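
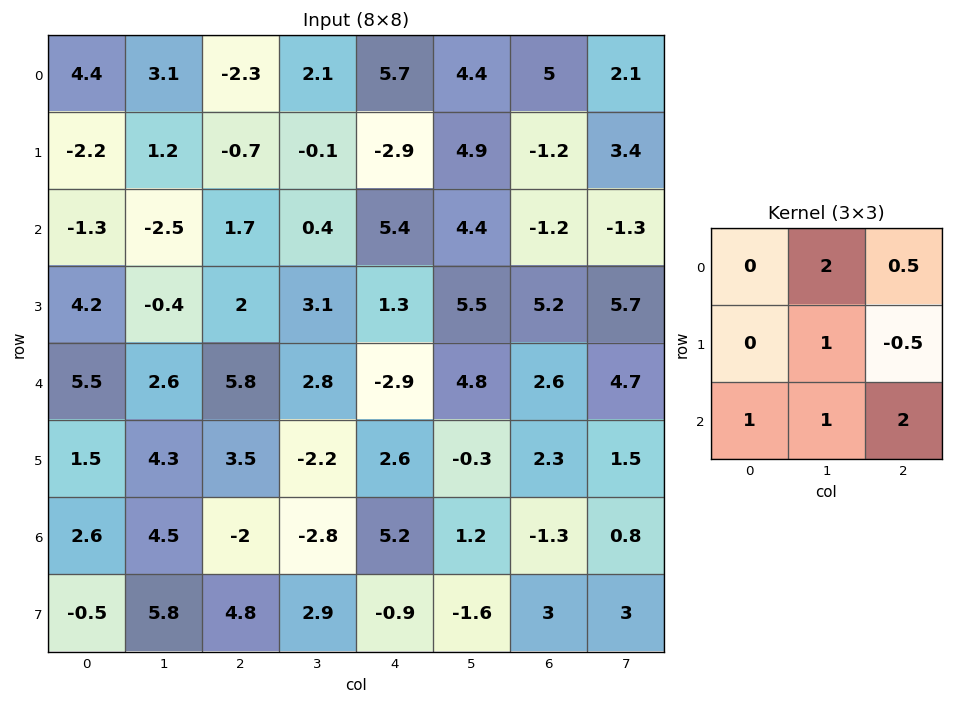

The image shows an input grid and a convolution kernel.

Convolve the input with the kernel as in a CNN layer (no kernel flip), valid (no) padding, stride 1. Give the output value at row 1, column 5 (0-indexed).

20.85

The receptive field on the input at this output position is [4.9 -1.2 3.4 / 4.4 -1.2 -1.3 / 5.5 5.2 5.7]. Elementwise product with the kernel and sum: -1.2·2 + 3.4·0.5 + -1.2·1 + -1.3·-0.5 + 5.5·1 + 5.2·1 + 5.7·2.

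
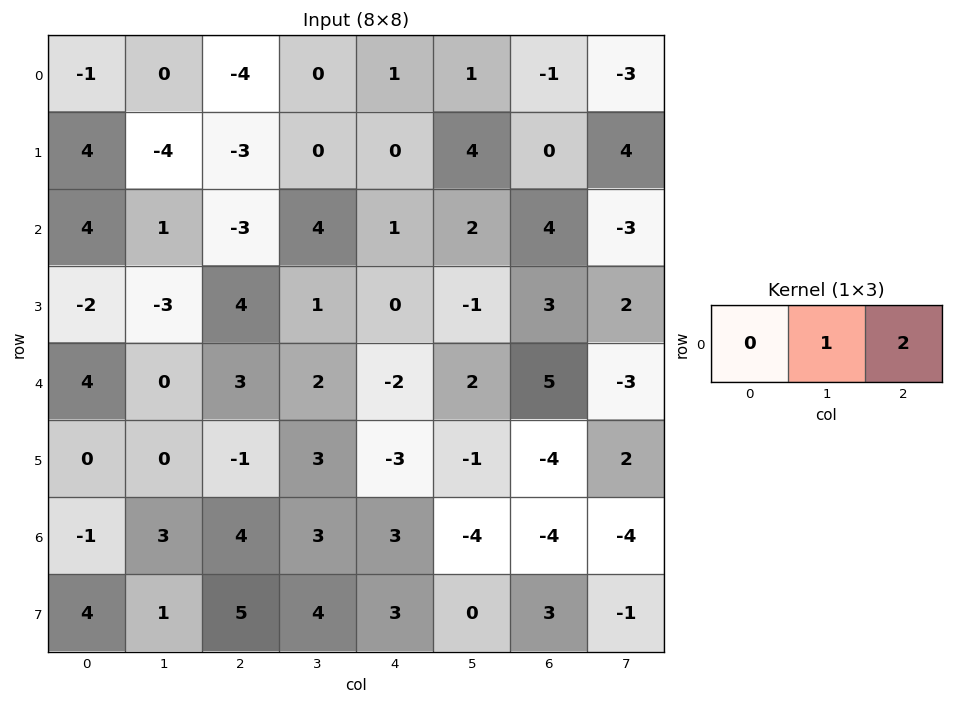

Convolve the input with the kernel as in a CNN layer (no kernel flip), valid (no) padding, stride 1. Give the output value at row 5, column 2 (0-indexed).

The receptive field on the input at this output position is [-1 3 -3]. Elementwise product with the kernel and sum: 3·1 + -3·2.

-3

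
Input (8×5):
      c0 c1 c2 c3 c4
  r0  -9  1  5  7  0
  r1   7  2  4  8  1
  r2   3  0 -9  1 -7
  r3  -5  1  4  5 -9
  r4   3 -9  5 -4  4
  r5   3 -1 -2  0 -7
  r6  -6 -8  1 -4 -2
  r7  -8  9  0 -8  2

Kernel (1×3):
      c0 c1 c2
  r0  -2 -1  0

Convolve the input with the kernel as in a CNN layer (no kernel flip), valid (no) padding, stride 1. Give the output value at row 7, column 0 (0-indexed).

The receptive field on the input at this output position is [-8 9 0]. Elementwise product with the kernel and sum: -8·-2 + 9·-1.

7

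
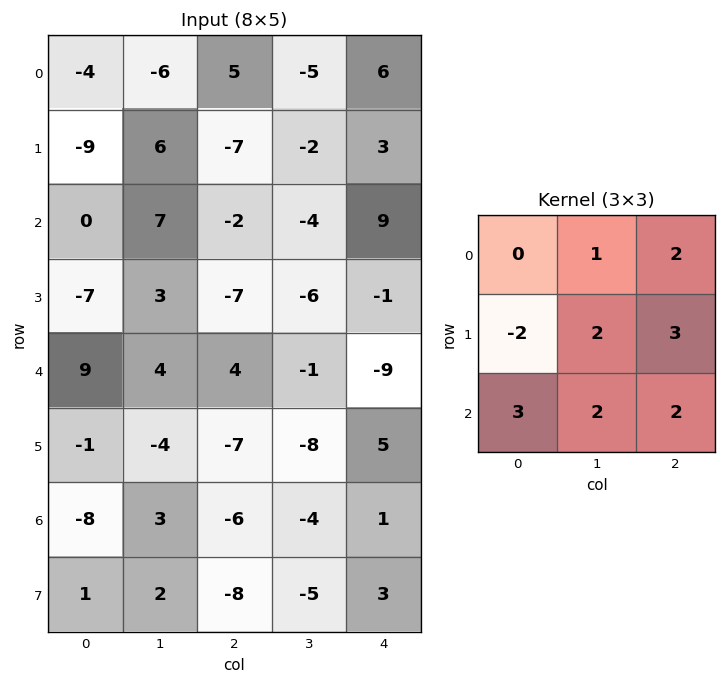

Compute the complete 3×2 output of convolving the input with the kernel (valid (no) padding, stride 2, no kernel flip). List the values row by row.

23 30
45 5
-45 -30

Output[0,0]: The receptive field on the input at this output position is [-4 -6 5 / -9 6 -7 / 0 7 -2]. Elementwise product with the kernel and sum: -6·1 + 5·2 + -9·-2 + 6·2 + -7·3 + 0·3 + 7·2 + -2·2.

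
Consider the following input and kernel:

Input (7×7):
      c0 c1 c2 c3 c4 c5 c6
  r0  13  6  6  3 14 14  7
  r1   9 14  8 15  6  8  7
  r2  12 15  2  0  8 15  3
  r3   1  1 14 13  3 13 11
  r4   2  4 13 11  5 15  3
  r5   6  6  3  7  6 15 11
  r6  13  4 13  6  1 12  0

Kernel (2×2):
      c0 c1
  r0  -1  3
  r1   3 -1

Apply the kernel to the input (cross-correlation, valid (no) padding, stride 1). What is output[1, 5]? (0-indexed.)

The receptive field on the input at this output position is [8 7 / 15 3]. Elementwise product with the kernel and sum: 8·-1 + 7·3 + 15·3 + 3·-1.

55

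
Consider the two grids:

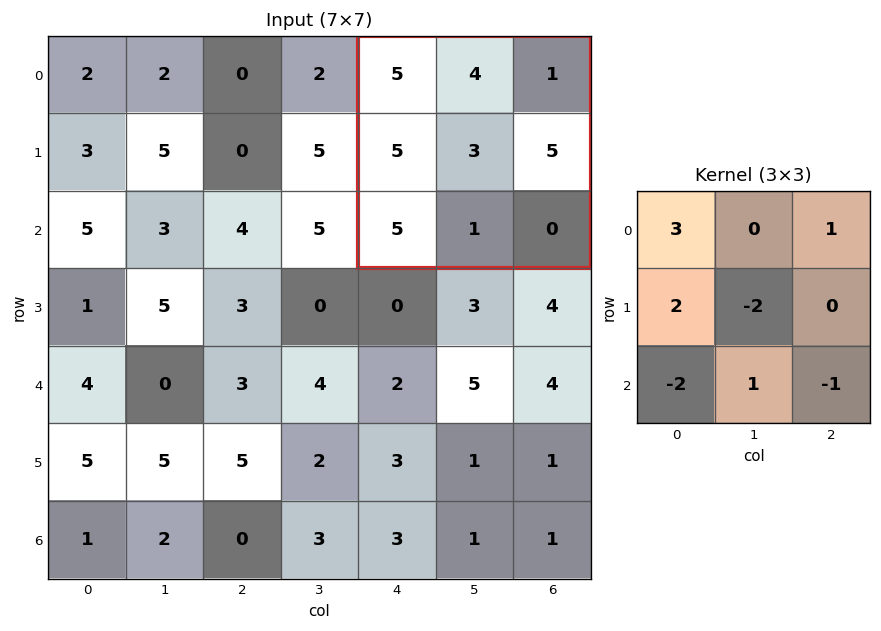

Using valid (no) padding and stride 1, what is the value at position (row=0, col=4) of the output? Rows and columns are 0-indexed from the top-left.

11

The receptive field on the input at this output position is [5 4 1 / 5 3 5 / 5 1 0]. Elementwise product with the kernel and sum: 5·3 + 1·1 + 5·2 + 3·-2 + 5·-2 + 1·1 + 0·-1.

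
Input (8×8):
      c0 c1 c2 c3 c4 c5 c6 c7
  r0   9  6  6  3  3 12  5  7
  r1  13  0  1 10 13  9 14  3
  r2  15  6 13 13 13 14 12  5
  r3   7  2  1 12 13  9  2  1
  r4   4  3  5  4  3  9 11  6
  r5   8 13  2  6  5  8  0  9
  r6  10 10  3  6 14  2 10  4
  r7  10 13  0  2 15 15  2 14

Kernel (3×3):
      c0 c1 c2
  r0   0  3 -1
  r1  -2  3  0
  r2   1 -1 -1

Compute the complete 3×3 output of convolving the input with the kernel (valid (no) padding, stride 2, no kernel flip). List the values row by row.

-18 21 19
-7 58 14
24 6 32

Output[0,0]: The receptive field on the input at this output position is [9 6 6 / 13 0 1 / 15 6 13]. Elementwise product with the kernel and sum: 6·3 + 6·-1 + 13·-2 + 0·3 + 15·1 + 6·-1 + 13·-1.
Output[0,1]: The receptive field on the input at this output position is [6 3 3 / 1 10 13 / 13 13 13]. Elementwise product with the kernel and sum: 3·3 + 3·-1 + 1·-2 + 10·3 + 13·1 + 13·-1 + 13·-1.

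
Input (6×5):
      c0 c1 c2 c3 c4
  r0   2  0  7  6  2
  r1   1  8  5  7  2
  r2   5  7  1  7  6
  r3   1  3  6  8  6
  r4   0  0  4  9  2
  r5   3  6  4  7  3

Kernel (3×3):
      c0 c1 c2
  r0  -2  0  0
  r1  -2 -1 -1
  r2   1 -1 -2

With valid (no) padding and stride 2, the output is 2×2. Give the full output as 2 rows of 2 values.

-23 -51
-29 -37

Output[0,0]: The receptive field on the input at this output position is [2 0 7 / 1 8 5 / 5 7 1]. Elementwise product with the kernel and sum: 2·-2 + 1·-2 + 8·-1 + 5·-1 + 5·1 + 7·-1 + 1·-2.
Output[0,1]: The receptive field on the input at this output position is [7 6 2 / 5 7 2 / 1 7 6]. Elementwise product with the kernel and sum: 7·-2 + 5·-2 + 7·-1 + 2·-1 + 1·1 + 7·-1 + 6·-2.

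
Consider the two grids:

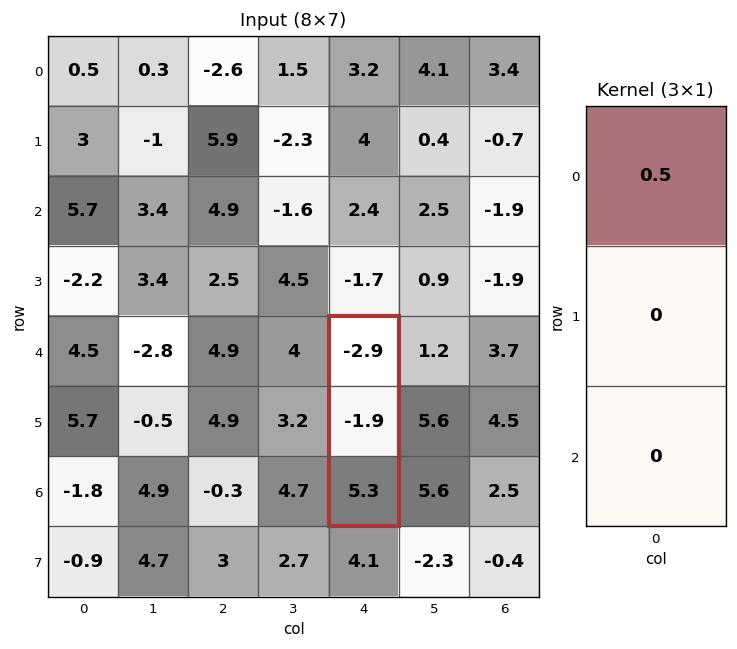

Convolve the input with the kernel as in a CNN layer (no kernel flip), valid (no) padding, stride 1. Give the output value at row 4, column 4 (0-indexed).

-1.45

The receptive field on the input at this output position is [-2.9 / -1.9 / 5.3]. Elementwise product with the kernel and sum: -2.9·0.5.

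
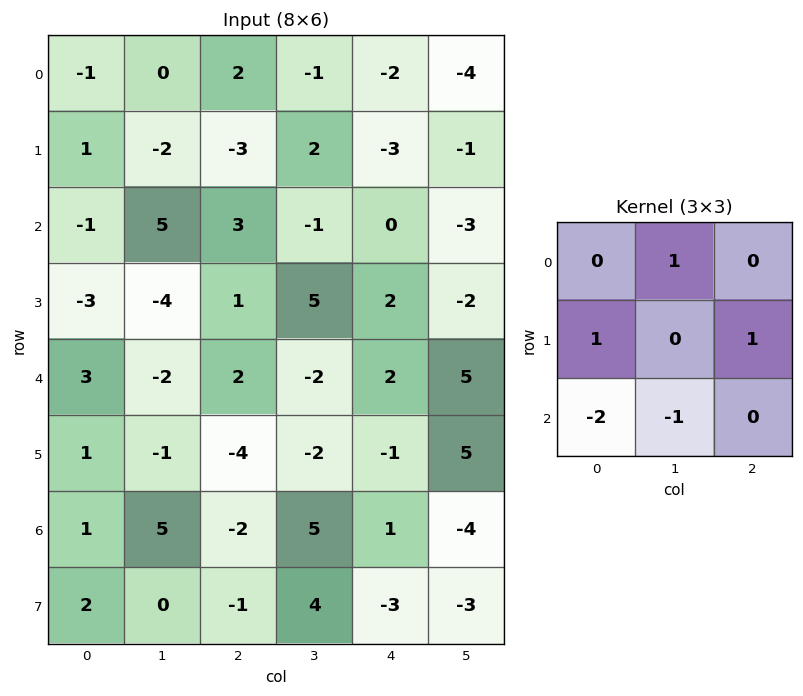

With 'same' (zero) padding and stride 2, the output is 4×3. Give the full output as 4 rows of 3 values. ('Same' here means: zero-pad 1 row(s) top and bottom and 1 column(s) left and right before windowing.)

-1 6 -6
9 8 -19
-6 3 10
4 7 -5

Output[0,0]: The receptive field on the zero-padded input at this output position is [0 0 0 / 0 -1 0 / 0 1 -2]. Elementwise product with the kernel and sum: 0·1 + 0·1 + 0·1 + 0·-2 + 1·-1.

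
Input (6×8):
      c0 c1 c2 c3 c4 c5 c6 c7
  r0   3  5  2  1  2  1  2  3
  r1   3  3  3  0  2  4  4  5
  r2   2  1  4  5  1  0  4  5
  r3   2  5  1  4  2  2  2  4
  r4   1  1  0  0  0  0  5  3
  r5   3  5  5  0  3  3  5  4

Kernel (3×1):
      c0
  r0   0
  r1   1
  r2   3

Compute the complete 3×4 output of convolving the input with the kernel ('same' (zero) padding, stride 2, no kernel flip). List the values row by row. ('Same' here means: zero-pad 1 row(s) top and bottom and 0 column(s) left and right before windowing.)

Output[0,0]: The receptive field on the zero-padded input at this output position is [0 / 3 / 3]. Elementwise product with the kernel and sum: 3·1 + 3·3.
Output[0,1]: The receptive field on the zero-padded input at this output position is [0 / 2 / 3]. Elementwise product with the kernel and sum: 2·1 + 3·3.

12 11 8 14
8 7 7 10
10 15 9 20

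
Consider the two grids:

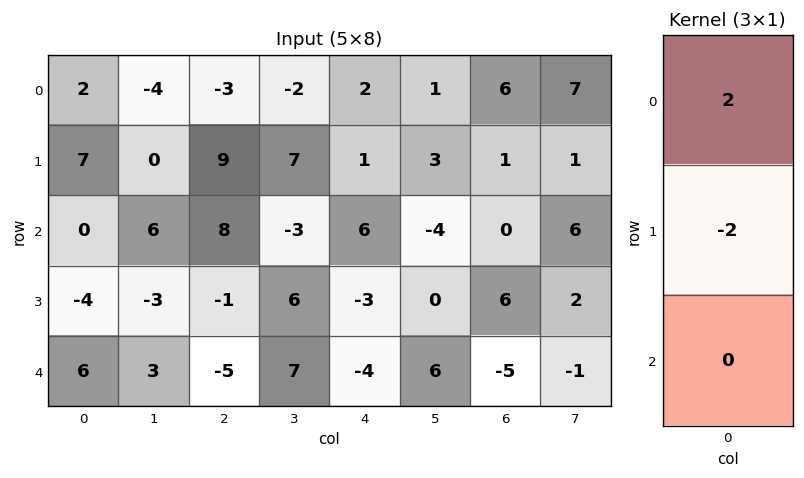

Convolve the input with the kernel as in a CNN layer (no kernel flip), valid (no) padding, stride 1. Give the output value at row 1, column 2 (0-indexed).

The receptive field on the input at this output position is [9 / 8 / -1]. Elementwise product with the kernel and sum: 9·2 + 8·-2.

2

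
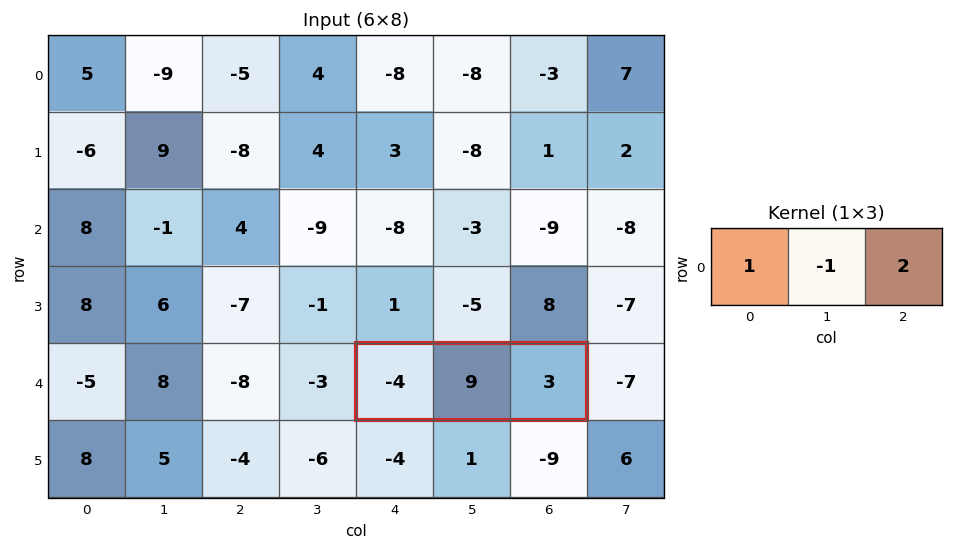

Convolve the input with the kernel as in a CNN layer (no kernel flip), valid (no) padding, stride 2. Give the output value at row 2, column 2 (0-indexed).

-7

The receptive field on the input at this output position is [-4 9 3]. Elementwise product with the kernel and sum: -4·1 + 9·-1 + 3·2.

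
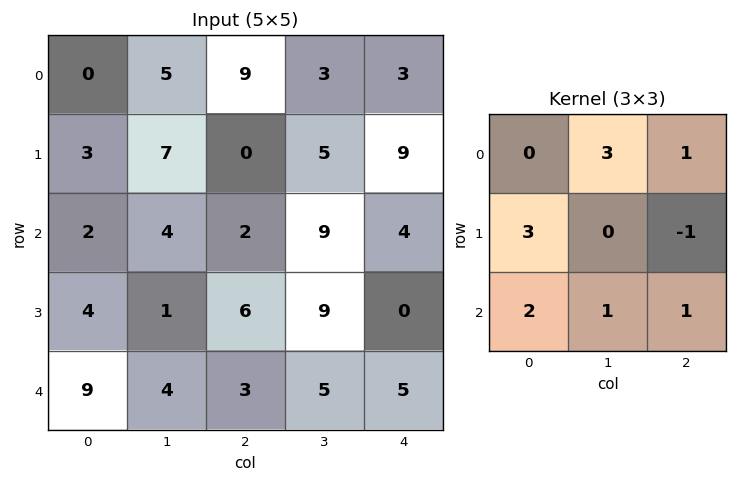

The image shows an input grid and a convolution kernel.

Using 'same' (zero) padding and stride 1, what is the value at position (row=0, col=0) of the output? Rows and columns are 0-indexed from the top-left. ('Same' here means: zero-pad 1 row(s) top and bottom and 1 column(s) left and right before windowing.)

The receptive field on the zero-padded input at this output position is [0 0 0 / 0 0 5 / 0 3 7]. Elementwise product with the kernel and sum: 0·3 + 0·1 + 0·3 + 5·-1 + 0·2 + 3·1 + 7·1.

5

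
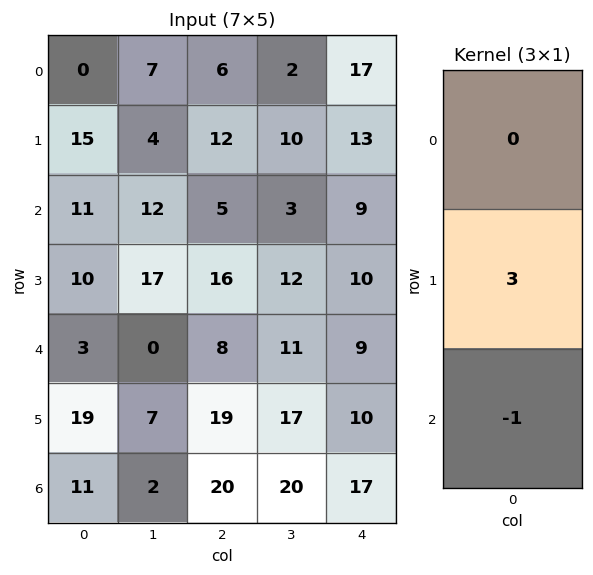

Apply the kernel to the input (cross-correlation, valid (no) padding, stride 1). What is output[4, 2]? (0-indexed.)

The receptive field on the input at this output position is [8 / 19 / 20]. Elementwise product with the kernel and sum: 19·3 + 20·-1.

37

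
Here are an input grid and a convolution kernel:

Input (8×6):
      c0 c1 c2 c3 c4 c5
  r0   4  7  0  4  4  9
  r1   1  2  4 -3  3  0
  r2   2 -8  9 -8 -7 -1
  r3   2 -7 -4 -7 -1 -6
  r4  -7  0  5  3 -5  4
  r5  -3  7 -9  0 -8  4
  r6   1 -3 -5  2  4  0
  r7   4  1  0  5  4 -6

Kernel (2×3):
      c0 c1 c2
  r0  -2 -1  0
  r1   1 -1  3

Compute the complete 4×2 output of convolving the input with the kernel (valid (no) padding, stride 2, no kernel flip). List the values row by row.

-4 12
1 -10
-23 -46
4 15

Output[0,0]: The receptive field on the input at this output position is [4 7 0 / 1 2 4]. Elementwise product with the kernel and sum: 4·-2 + 7·-1 + 1·1 + 2·-1 + 4·3.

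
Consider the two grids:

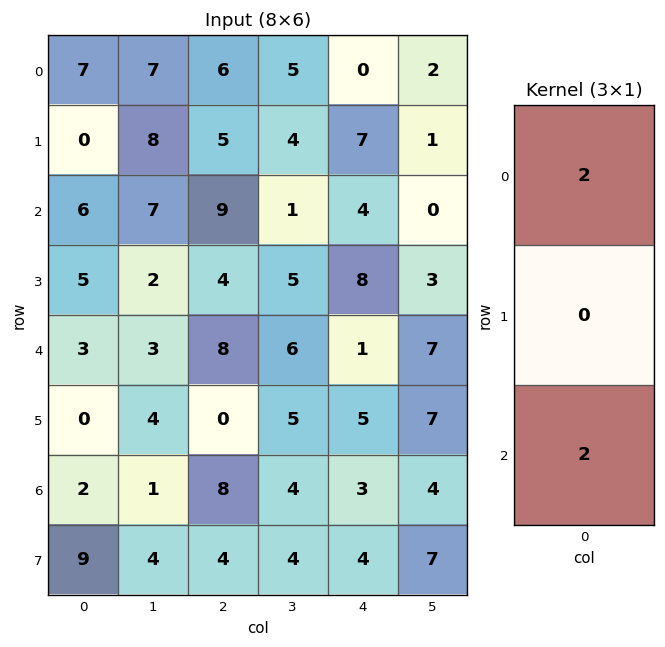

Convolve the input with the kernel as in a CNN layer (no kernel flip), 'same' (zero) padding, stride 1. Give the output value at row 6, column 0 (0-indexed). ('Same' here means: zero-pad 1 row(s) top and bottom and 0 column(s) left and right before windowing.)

18

The receptive field on the zero-padded input at this output position is [0 / 2 / 9]. Elementwise product with the kernel and sum: 0·2 + 9·2.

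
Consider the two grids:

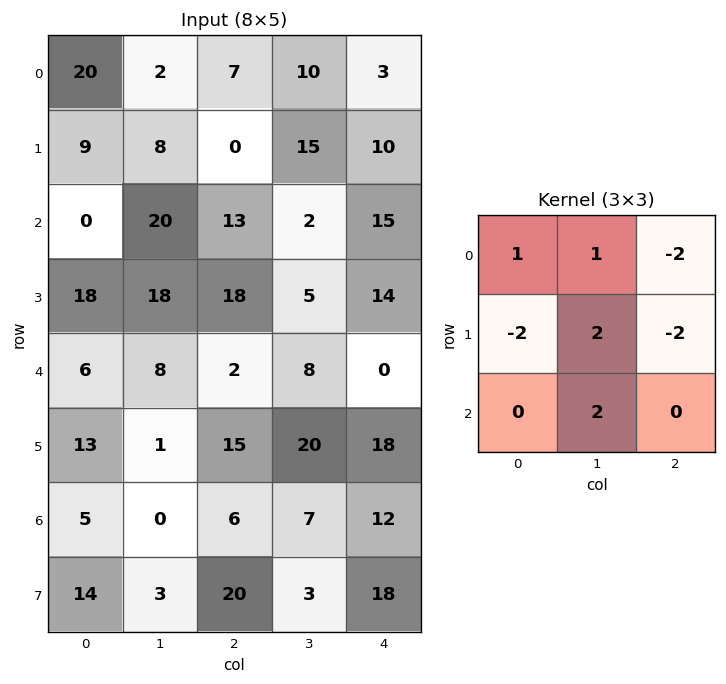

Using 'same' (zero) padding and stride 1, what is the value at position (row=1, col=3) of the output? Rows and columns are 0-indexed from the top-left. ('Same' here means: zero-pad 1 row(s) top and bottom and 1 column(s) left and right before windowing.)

25

The receptive field on the zero-padded input at this output position is [7 10 3 / 0 15 10 / 13 2 15]. Elementwise product with the kernel and sum: 7·1 + 10·1 + 3·-2 + 0·-2 + 15·2 + 10·-2 + 2·2.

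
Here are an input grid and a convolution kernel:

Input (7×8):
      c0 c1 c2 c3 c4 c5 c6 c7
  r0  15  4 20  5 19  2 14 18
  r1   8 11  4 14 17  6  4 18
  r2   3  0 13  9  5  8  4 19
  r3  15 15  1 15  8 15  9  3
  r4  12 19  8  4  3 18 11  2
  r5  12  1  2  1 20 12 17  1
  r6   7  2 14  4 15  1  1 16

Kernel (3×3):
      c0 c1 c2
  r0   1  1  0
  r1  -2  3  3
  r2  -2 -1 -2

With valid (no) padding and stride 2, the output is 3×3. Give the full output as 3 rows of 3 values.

Output[0,0]: The receptive field on the input at this output position is [15 4 20 / 8 11 4 / 3 0 13]. Elementwise product with the kernel and sum: 15·1 + 4·1 + 8·-2 + 11·3 + 4·3 + 3·-2 + 0·-1 + 13·-2.

16 65 -9
-38 63 23
-28 9 35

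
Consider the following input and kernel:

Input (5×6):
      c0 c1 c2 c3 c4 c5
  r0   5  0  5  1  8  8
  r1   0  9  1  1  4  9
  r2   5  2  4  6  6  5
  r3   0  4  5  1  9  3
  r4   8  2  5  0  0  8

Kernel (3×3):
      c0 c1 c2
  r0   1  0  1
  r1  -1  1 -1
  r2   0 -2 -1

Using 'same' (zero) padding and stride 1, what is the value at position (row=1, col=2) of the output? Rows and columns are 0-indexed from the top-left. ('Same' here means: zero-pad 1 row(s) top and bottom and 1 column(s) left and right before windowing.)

-22

The receptive field on the zero-padded input at this output position is [0 5 1 / 9 1 1 / 2 4 6]. Elementwise product with the kernel and sum: 0·1 + 1·1 + 9·-1 + 1·1 + 1·-1 + 4·-2 + 6·-1.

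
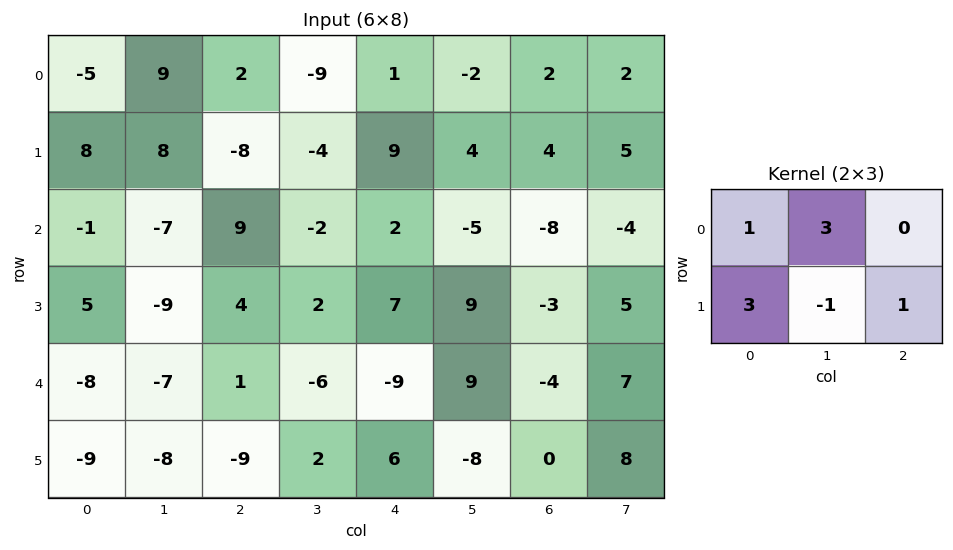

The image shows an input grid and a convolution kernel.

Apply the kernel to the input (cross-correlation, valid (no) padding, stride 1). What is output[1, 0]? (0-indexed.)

45

The receptive field on the input at this output position is [8 8 -8 / -1 -7 9]. Elementwise product with the kernel and sum: 8·1 + 8·3 + -1·3 + -7·-1 + 9·1.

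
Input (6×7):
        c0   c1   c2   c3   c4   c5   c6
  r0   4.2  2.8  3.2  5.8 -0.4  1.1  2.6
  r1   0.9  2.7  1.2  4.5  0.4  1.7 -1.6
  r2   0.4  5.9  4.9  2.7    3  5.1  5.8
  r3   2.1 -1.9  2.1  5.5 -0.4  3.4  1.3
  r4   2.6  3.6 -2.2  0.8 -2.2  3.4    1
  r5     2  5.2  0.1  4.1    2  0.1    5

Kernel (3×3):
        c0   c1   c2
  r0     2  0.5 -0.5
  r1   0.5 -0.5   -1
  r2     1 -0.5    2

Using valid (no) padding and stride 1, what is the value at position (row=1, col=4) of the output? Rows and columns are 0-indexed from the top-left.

The receptive field on the input at this output position is [0.4 1.7 -1.6 / 3 5.1 5.8 / -0.4 3.4 1.3]. Elementwise product with the kernel and sum: 0.4·2 + 1.7·0.5 + -1.6·-0.5 + 3·0.5 + 5.1·-0.5 + 5.8·-1 + -0.4·1 + 3.4·-0.5 + 1.3·2.

-3.9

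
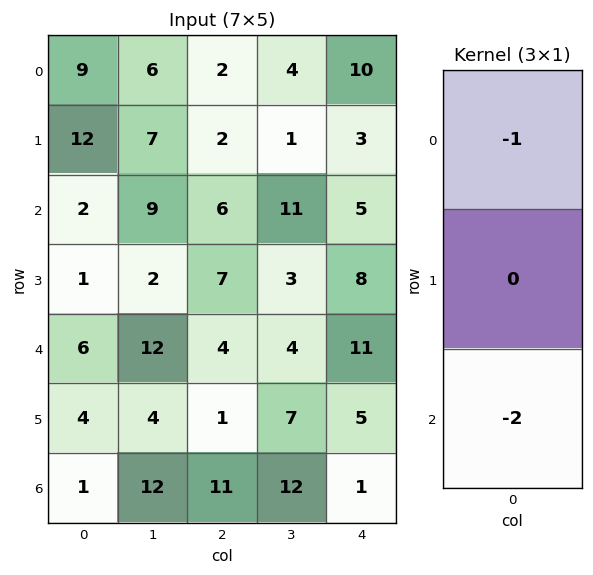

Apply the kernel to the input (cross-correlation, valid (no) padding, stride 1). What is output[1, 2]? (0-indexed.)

The receptive field on the input at this output position is [2 / 6 / 7]. Elementwise product with the kernel and sum: 2·-1 + 7·-2.

-16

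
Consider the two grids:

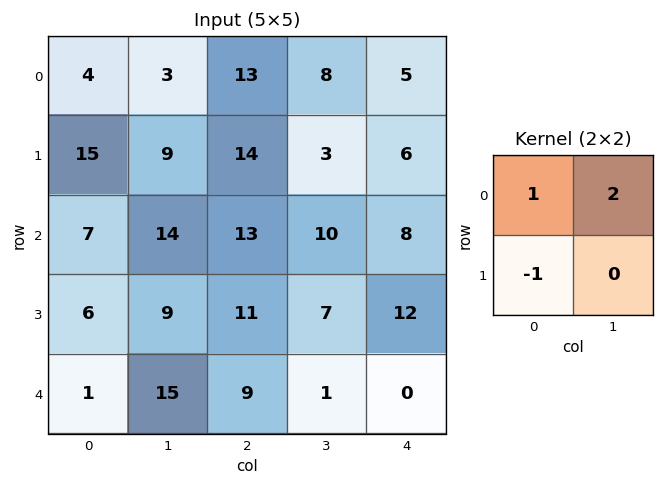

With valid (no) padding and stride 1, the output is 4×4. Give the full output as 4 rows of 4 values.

-5 20 15 15
26 23 7 5
29 31 22 19
23 16 16 30

Output[0,0]: The receptive field on the input at this output position is [4 3 / 15 9]. Elementwise product with the kernel and sum: 4·1 + 3·2 + 15·-1.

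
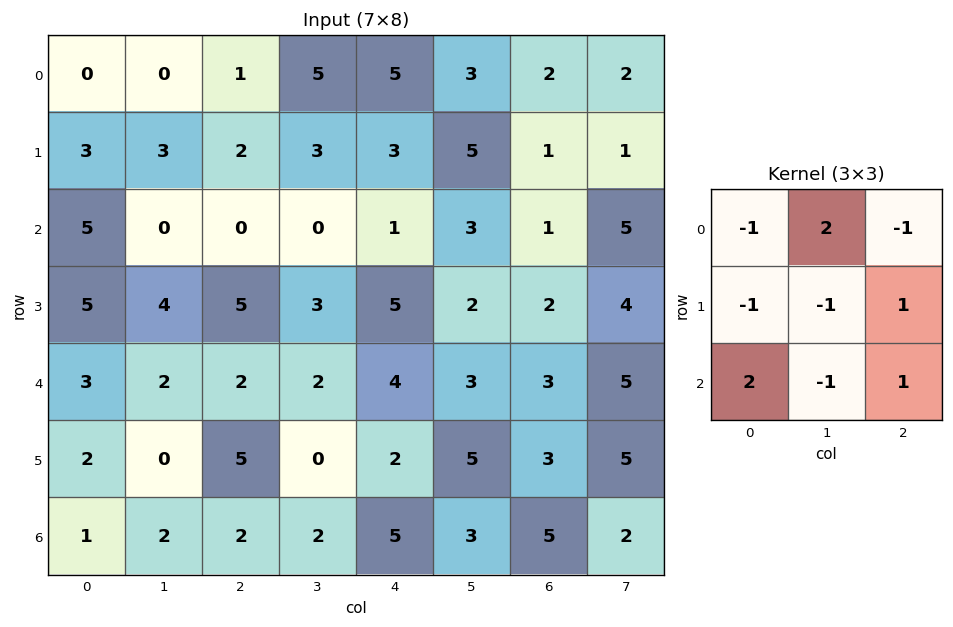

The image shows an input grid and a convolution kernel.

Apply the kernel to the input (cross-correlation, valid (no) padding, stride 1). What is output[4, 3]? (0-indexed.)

8

The receptive field on the input at this output position is [2 4 3 / 0 2 5 / 2 5 3]. Elementwise product with the kernel and sum: 2·-1 + 4·2 + 3·-1 + 0·-1 + 2·-1 + 5·1 + 2·2 + 5·-1 + 3·1.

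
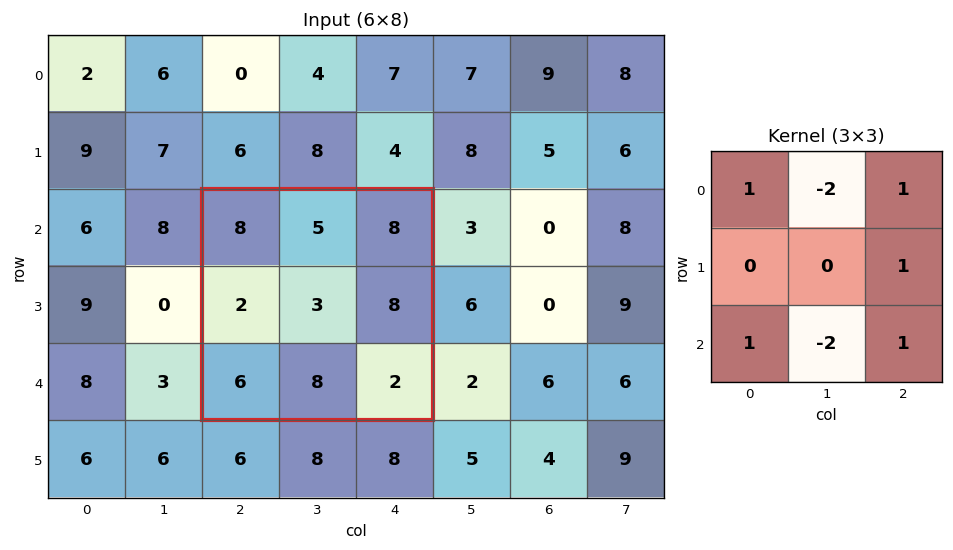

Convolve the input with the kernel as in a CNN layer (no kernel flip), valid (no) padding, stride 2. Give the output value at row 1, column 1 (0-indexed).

The receptive field on the input at this output position is [8 5 8 / 2 3 8 / 6 8 2]. Elementwise product with the kernel and sum: 8·1 + 5·-2 + 8·1 + 8·1 + 6·1 + 8·-2 + 2·1.

6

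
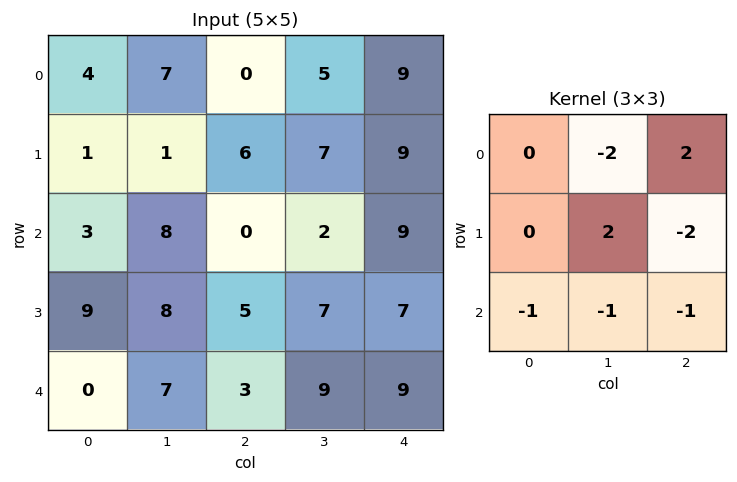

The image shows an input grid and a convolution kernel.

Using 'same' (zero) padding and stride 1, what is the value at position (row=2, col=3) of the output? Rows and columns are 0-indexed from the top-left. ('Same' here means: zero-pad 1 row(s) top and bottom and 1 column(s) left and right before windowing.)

-29

The receptive field on the zero-padded input at this output position is [6 7 9 / 0 2 9 / 5 7 7]. Elementwise product with the kernel and sum: 7·-2 + 9·2 + 2·2 + 9·-2 + 5·-1 + 7·-1 + 7·-1.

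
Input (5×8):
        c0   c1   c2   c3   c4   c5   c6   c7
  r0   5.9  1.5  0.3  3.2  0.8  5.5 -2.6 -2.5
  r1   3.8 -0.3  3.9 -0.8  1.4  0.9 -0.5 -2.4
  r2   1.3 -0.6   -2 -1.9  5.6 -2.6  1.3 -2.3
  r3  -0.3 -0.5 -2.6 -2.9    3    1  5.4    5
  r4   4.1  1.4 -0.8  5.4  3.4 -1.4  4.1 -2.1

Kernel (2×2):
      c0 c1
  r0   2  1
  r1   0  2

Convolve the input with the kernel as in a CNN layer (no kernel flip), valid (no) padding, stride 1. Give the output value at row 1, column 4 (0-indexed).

-1.5

The receptive field on the input at this output position is [1.4 0.9 / 5.6 -2.6]. Elementwise product with the kernel and sum: 1.4·2 + 0.9·1 + -2.6·2.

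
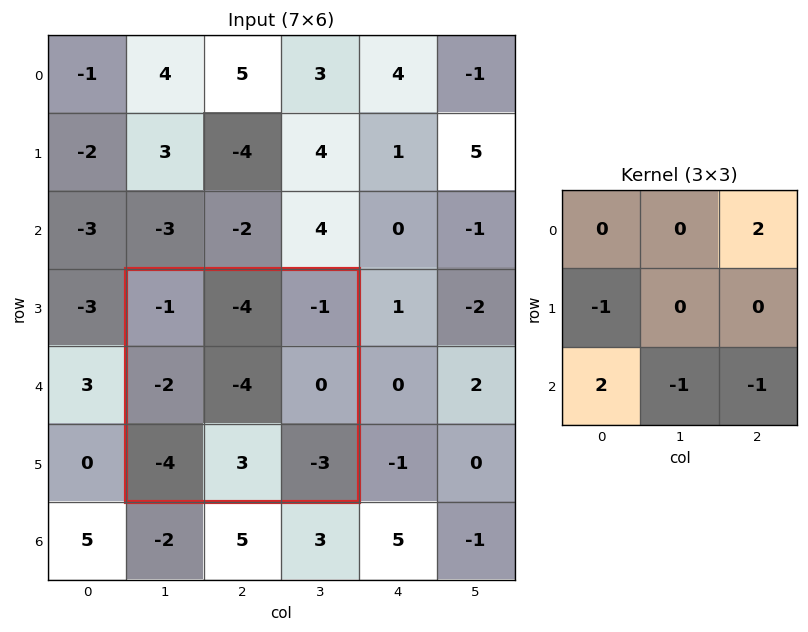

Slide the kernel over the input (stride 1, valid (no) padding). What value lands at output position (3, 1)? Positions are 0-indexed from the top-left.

The receptive field on the input at this output position is [-1 -4 -1 / -2 -4 0 / -4 3 -3]. Elementwise product with the kernel and sum: -1·2 + -2·-1 + -4·2 + 3·-1 + -3·-1.

-8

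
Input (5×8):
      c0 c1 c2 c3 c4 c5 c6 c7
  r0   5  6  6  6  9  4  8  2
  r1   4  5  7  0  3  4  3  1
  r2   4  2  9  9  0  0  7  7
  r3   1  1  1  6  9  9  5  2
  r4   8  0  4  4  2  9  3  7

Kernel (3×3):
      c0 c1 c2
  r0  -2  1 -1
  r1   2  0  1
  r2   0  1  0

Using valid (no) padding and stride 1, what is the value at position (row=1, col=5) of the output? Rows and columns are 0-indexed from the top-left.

The receptive field on the input at this output position is [4 3 1 / 0 7 7 / 9 5 2]. Elementwise product with the kernel and sum: 4·-2 + 3·1 + 1·-1 + 0·2 + 7·1 + 5·1.

6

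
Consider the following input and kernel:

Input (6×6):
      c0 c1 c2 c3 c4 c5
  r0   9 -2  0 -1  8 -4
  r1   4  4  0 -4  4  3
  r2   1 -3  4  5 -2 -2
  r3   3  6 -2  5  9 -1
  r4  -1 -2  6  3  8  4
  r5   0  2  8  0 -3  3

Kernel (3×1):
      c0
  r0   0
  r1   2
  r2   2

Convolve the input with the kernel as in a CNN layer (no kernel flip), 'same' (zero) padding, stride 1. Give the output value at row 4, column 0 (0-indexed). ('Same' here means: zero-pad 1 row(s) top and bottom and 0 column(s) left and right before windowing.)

The receptive field on the zero-padded input at this output position is [3 / -1 / 0]. Elementwise product with the kernel and sum: -1·2 + 0·2.

-2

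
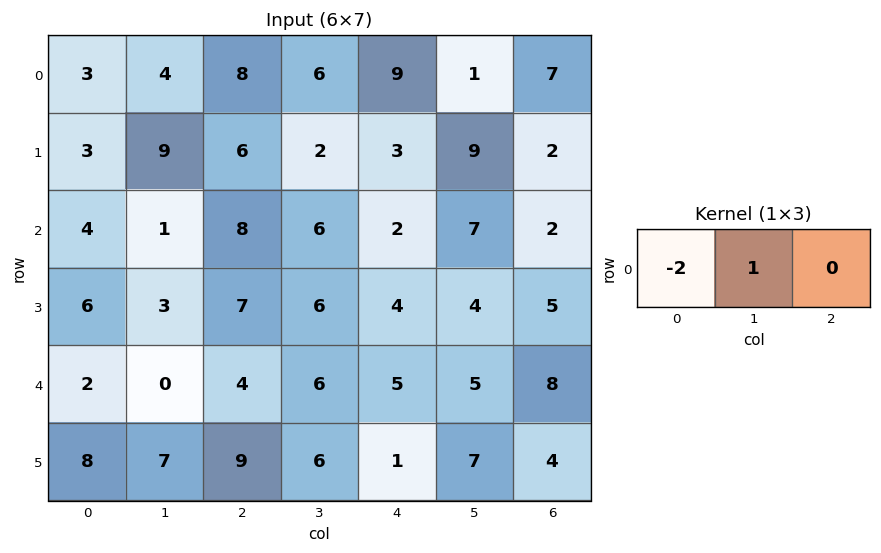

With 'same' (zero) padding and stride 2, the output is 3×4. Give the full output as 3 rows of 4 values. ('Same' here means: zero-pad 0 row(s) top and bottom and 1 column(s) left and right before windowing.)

3 0 -3 5
4 6 -10 -12
2 4 -7 -2

Output[0,0]: The receptive field on the zero-padded input at this output position is [0 3 4]. Elementwise product with the kernel and sum: 0·-2 + 3·1.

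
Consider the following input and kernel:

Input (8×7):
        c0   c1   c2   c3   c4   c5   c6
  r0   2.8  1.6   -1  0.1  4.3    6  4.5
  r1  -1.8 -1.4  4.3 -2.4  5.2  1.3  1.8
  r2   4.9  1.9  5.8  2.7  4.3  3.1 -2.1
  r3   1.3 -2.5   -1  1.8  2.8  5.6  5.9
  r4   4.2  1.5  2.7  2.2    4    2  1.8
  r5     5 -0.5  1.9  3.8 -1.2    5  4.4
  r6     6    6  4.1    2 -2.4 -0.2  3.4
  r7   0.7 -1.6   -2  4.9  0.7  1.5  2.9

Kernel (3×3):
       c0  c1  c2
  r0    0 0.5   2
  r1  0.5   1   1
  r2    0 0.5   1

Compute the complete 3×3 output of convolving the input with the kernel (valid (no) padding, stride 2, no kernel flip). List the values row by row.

Output[0,0]: The receptive field on the input at this output position is [2.8 1.6 -1 / -1.8 -1.4 4.3 / 4.9 1.9 5.8]. Elementwise product with the kernel and sum: 1.6·0.5 + -1·2 + -1.8·0.5 + -1.4·1 + 4.3·1 + 1.9·0.5 + 5.8·1.
Output[0,1]: The receptive field on the input at this output position is [-1 0.1 4.3 / 4.3 -2.4 5.2 / 5.8 2.7 4.3]. Elementwise product with the kernel and sum: 0.1·0.5 + 4.3·2 + 4.3·0.5 + -2.4·1 + 5.2·1 + 2.7·0.5 + 4.3·1.

7.55 19.25 17.15
13.15 19.15 13.05
17.15 11.25 16.7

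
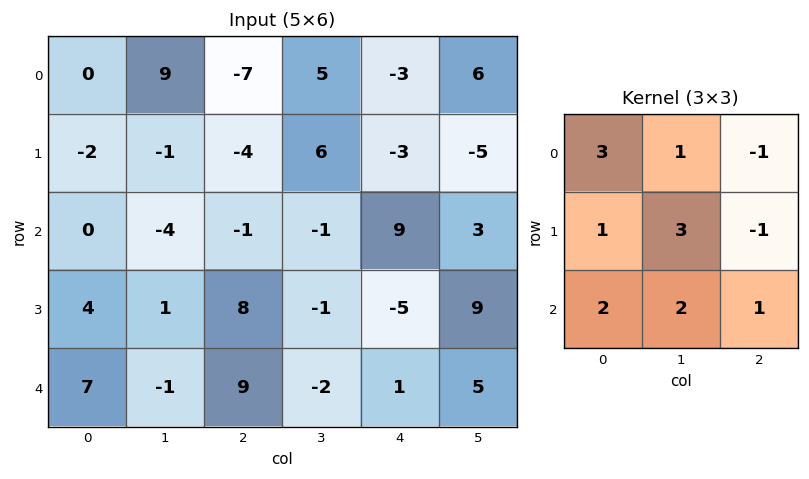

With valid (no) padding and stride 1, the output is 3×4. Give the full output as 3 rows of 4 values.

Output[0,0]: The receptive field on the input at this output position is [0 9 -7 / -2 -1 -4 / 0 -4 -1]. Elementwise product with the kernel and sum: 0·3 + 9·1 + -7·-1 + -2·1 + -1·3 + -4·-1 + 0·2 + -4·2 + -1·1.
Output[0,1]: The receptive field on the input at this output position is [9 -7 5 / -1 -4 6 / -4 -1 -1]. Elementwise product with the kernel and sum: 9·3 + -7·1 + 5·-1 + -1·1 + -4·3 + 6·-1 + -4·2 + -1·2 + -1·1.

6 -15 9 27
4 -2 -7 40
17 28 12 -19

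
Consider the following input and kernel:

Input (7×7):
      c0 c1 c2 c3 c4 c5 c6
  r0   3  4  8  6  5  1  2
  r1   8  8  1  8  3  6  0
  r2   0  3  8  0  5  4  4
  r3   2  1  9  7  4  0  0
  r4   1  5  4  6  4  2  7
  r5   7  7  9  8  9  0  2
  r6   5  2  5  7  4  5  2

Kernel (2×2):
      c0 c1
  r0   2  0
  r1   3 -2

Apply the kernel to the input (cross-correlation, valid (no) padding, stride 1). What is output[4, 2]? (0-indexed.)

19

The receptive field on the input at this output position is [4 6 / 9 8]. Elementwise product with the kernel and sum: 4·2 + 9·3 + 8·-2.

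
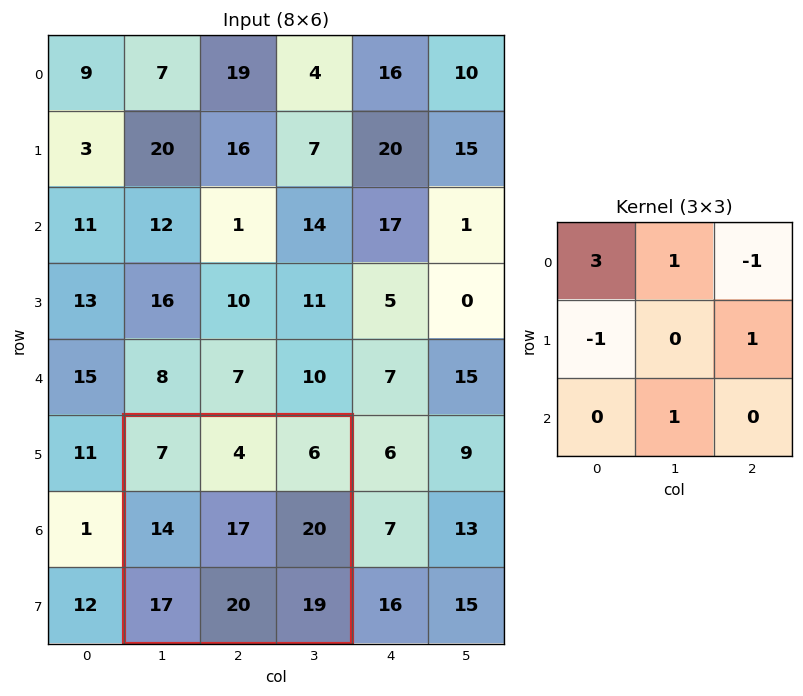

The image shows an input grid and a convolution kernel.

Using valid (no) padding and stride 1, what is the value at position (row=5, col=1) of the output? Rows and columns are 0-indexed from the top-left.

45

The receptive field on the input at this output position is [7 4 6 / 14 17 20 / 17 20 19]. Elementwise product with the kernel and sum: 7·3 + 4·1 + 6·-1 + 14·-1 + 20·1 + 20·1.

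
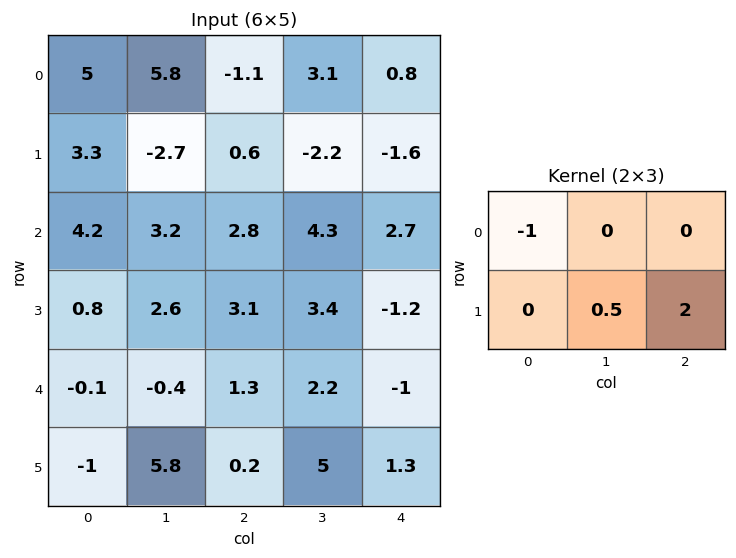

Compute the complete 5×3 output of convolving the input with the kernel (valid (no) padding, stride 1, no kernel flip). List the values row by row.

Output[0,0]: The receptive field on the input at this output position is [5 5.8 -1.1 / 3.3 -2.7 0.6]. Elementwise product with the kernel and sum: 5·-1 + -2.7·0.5 + 0.6·2.

-5.15 -9.9 -3.2
3.9 12.7 6.95
3.3 5.15 -3.5
1.6 2.45 -4
3.4 10.5 3.8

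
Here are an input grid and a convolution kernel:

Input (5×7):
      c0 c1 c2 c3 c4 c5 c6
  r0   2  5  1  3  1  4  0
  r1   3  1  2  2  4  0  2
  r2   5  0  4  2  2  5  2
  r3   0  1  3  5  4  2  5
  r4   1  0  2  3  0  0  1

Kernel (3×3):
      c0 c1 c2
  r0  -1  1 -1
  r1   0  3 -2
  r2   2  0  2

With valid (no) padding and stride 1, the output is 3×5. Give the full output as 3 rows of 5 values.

Output[0,0]: The receptive field on the input at this output position is [2 5 1 / 3 1 2 / 5 0 4]. Elementwise product with the kernel and sum: 2·-1 + 5·1 + 1·-1 + 1·3 + 2·-2 + 5·2 + 4·2.
Output[0,1]: The receptive field on the input at this output position is [5 1 3 / 1 2 2 / 0 4 2]. Elementwise product with the kernel and sum: 5·-1 + 1·1 + 3·-1 + 2·3 + 2·-2 + 0·2 + 2·2.

19 -1 11 20 7
-6 19 12 12 23
-6 7 7 9 -1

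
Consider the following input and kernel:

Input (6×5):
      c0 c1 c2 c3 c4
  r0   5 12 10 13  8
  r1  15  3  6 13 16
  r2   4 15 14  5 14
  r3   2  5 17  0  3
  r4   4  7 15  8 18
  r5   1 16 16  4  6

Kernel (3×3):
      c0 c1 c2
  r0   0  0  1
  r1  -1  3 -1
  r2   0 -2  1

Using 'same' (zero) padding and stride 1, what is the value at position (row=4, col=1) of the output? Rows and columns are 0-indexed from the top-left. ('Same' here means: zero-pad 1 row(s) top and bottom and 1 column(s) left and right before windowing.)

3

The receptive field on the zero-padded input at this output position is [2 5 17 / 4 7 15 / 1 16 16]. Elementwise product with the kernel and sum: 17·1 + 4·-1 + 7·3 + 15·-1 + 16·-2 + 16·1.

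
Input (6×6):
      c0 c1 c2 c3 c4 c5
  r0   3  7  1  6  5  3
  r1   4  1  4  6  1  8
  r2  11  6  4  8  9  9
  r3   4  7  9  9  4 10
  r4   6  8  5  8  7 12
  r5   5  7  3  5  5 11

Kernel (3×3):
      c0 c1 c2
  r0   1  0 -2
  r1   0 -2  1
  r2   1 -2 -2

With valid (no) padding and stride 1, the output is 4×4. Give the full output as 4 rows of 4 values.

-6 -25 -50 -22
-40 -40 -22 -38
-22 -37 -53 -38
-40 -22 -25 -40

Output[0,0]: The receptive field on the input at this output position is [3 7 1 / 4 1 4 / 11 6 4]. Elementwise product with the kernel and sum: 3·1 + 1·-2 + 1·-2 + 4·1 + 11·1 + 6·-2 + 4·-2.
Output[0,1]: The receptive field on the input at this output position is [7 1 6 / 1 4 6 / 6 4 8]. Elementwise product with the kernel and sum: 7·1 + 6·-2 + 4·-2 + 6·1 + 6·1 + 4·-2 + 8·-2.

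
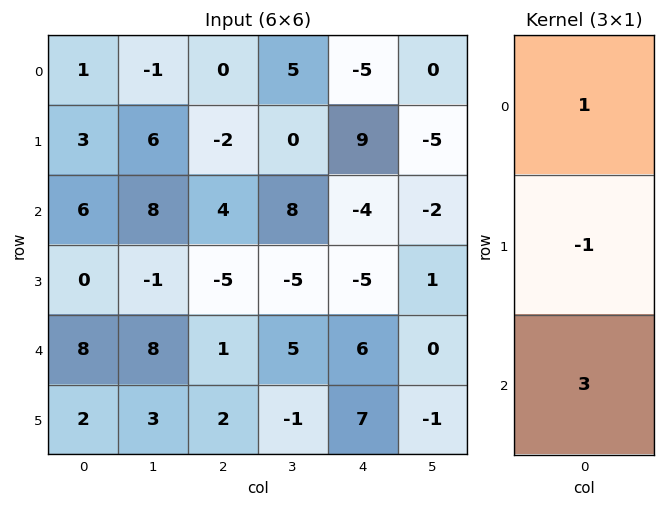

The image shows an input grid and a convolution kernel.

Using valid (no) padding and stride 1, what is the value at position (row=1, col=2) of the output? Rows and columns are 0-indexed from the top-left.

-21

The receptive field on the input at this output position is [-2 / 4 / -5]. Elementwise product with the kernel and sum: -2·1 + 4·-1 + -5·3.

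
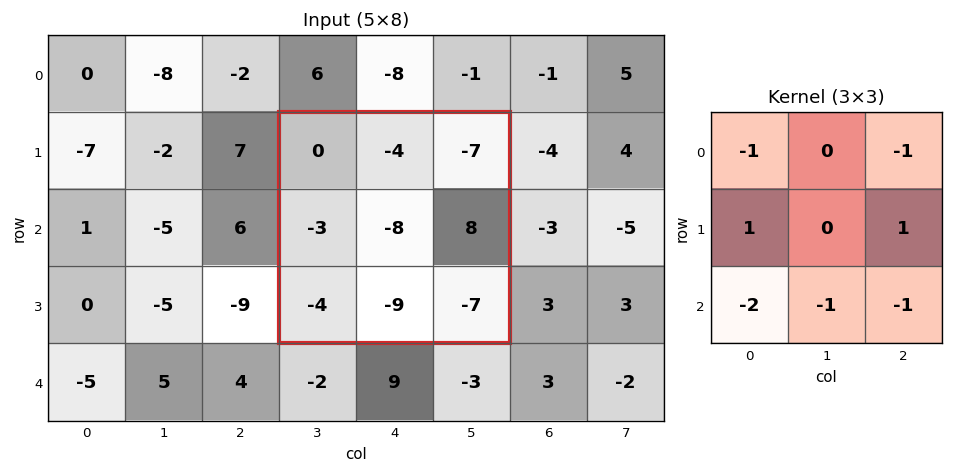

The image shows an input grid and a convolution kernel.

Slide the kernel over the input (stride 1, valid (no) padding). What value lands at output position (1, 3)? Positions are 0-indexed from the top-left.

36

The receptive field on the input at this output position is [0 -4 -7 / -3 -8 8 / -4 -9 -7]. Elementwise product with the kernel and sum: 0·-1 + -7·-1 + -3·1 + 8·1 + -4·-2 + -9·-1 + -7·-1.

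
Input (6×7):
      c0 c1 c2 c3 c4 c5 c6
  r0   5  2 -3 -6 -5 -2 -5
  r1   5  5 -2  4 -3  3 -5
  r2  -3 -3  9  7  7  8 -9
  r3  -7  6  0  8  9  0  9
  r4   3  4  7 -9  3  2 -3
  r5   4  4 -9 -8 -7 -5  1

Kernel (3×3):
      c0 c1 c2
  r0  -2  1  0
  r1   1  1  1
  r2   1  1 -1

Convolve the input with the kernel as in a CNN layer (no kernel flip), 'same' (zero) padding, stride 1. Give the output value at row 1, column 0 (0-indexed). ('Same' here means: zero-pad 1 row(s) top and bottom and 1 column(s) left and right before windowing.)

The receptive field on the zero-padded input at this output position is [0 5 2 / 0 5 5 / 0 -3 -3]. Elementwise product with the kernel and sum: 0·-2 + 5·1 + 0·1 + 5·1 + 5·1 + 0·1 + -3·1 + -3·-1.

15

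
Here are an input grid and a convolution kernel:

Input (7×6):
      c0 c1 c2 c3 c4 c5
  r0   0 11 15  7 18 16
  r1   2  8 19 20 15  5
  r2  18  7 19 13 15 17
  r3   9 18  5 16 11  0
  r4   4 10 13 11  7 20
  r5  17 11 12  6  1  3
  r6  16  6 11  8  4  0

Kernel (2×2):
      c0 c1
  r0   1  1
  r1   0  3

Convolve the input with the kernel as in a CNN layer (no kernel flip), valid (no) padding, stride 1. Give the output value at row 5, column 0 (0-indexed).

46

The receptive field on the input at this output position is [17 11 / 16 6]. Elementwise product with the kernel and sum: 17·1 + 11·1 + 6·3.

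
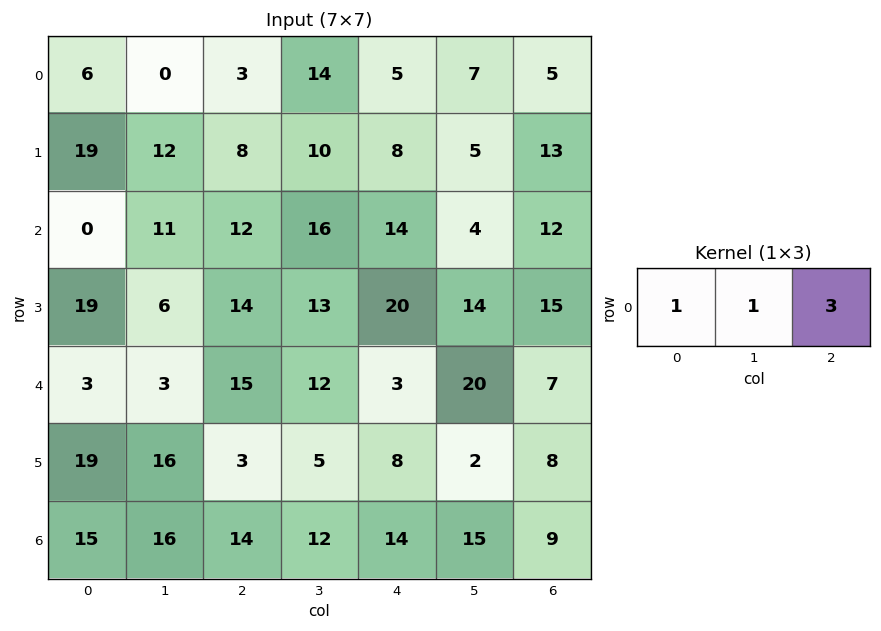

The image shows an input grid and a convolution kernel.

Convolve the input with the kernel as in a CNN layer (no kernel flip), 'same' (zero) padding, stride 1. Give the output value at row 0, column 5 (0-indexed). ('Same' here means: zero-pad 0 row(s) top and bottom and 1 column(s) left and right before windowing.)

The receptive field on the zero-padded input at this output position is [5 7 5]. Elementwise product with the kernel and sum: 5·1 + 7·1 + 5·3.

27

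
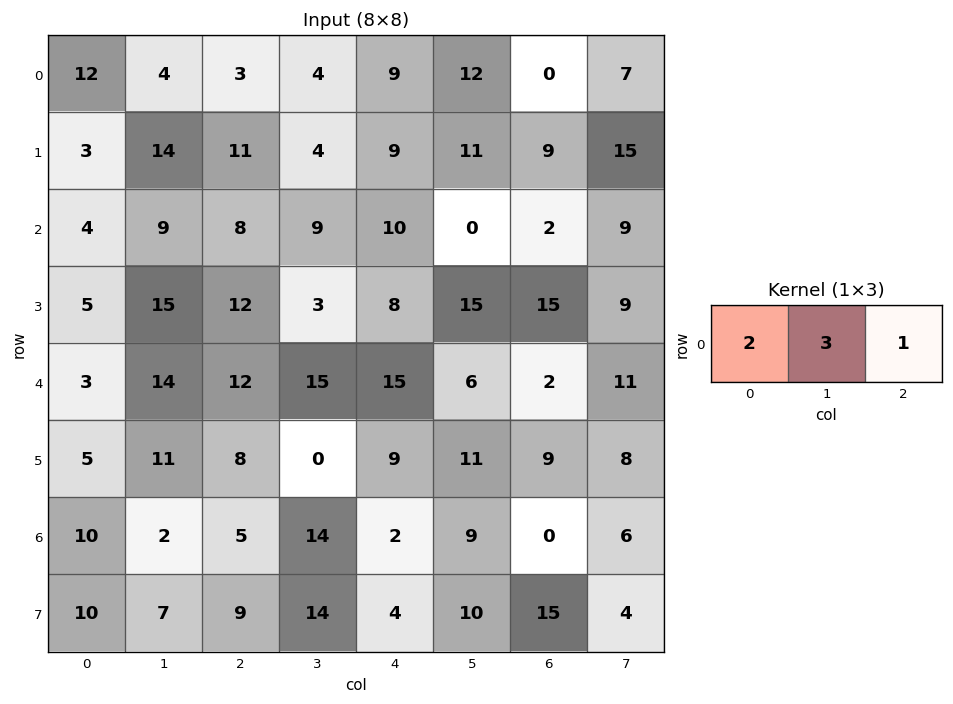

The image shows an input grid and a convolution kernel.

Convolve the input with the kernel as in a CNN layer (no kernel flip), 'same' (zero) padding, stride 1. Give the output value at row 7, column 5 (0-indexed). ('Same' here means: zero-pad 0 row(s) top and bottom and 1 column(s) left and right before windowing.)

53

The receptive field on the zero-padded input at this output position is [4 10 15]. Elementwise product with the kernel and sum: 4·2 + 10·3 + 15·1.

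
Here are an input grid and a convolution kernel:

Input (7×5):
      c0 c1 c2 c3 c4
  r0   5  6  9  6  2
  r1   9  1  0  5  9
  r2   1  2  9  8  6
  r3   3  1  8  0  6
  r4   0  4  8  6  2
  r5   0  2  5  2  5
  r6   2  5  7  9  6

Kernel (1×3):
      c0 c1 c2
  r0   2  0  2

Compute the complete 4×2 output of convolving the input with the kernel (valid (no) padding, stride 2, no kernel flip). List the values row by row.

Output[0,0]: The receptive field on the input at this output position is [5 6 9]. Elementwise product with the kernel and sum: 5·2 + 9·2.

28 22
20 30
16 20
18 26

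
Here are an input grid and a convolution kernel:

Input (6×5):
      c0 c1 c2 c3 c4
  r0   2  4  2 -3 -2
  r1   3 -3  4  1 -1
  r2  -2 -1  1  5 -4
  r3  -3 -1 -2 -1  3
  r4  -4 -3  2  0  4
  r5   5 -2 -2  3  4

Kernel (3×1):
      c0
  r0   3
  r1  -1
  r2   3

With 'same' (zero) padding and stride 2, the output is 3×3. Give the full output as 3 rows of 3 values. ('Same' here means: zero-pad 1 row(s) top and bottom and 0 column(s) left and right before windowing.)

7 10 -1
2 5 10
10 -14 17

Output[0,0]: The receptive field on the zero-padded input at this output position is [0 / 2 / 3]. Elementwise product with the kernel and sum: 0·3 + 2·-1 + 3·3.
Output[0,1]: The receptive field on the zero-padded input at this output position is [0 / 2 / 4]. Elementwise product with the kernel and sum: 0·3 + 2·-1 + 4·3.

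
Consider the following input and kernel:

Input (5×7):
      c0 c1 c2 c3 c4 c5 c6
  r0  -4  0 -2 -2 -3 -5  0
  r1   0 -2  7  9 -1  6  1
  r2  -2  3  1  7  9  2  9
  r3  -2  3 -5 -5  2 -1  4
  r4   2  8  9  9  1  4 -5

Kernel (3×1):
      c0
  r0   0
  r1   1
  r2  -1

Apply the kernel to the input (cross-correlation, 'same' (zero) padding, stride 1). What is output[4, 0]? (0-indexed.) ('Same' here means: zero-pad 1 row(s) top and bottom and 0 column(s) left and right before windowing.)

The receptive field on the zero-padded input at this output position is [-2 / 2 / 0]. Elementwise product with the kernel and sum: 2·1 + 0·-1.

2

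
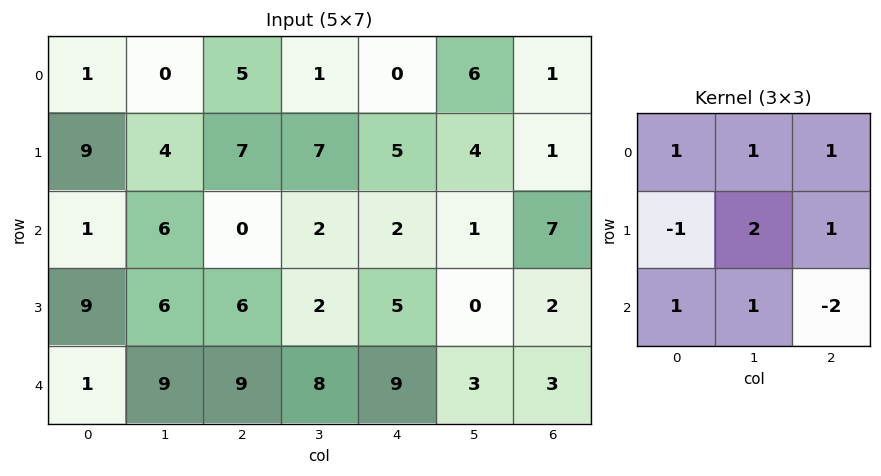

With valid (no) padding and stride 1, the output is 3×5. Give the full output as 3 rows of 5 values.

19 25 16 16 0
34 22 23 26 18
8 18 6 24 13

Output[0,0]: The receptive field on the input at this output position is [1 0 5 / 9 4 7 / 1 6 0]. Elementwise product with the kernel and sum: 1·1 + 0·1 + 5·1 + 9·-1 + 4·2 + 7·1 + 1·1 + 6·1 + 0·-2.
Output[0,1]: The receptive field on the input at this output position is [0 5 1 / 4 7 7 / 6 0 2]. Elementwise product with the kernel and sum: 0·1 + 5·1 + 1·1 + 4·-1 + 7·2 + 7·1 + 6·1 + 0·1 + 2·-2.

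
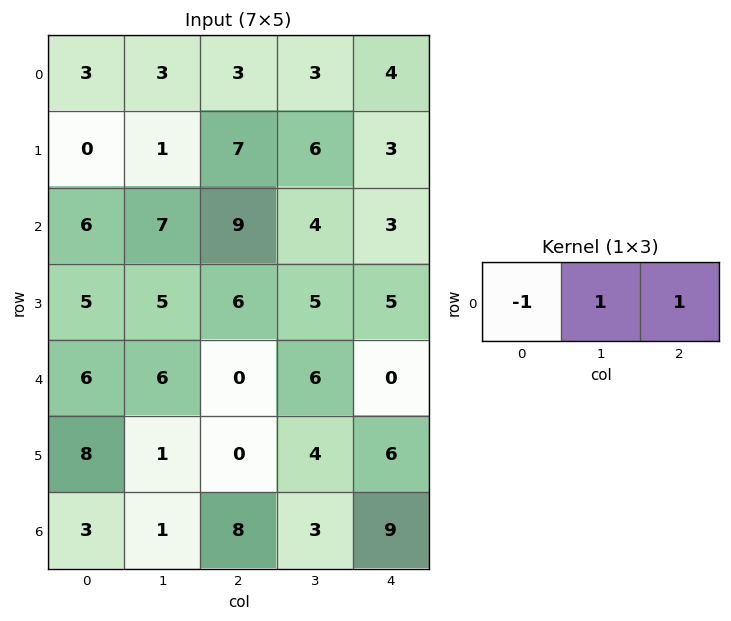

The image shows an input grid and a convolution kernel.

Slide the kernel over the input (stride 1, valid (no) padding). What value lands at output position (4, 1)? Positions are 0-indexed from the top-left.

0

The receptive field on the input at this output position is [6 0 6]. Elementwise product with the kernel and sum: 6·-1 + 0·1 + 6·1.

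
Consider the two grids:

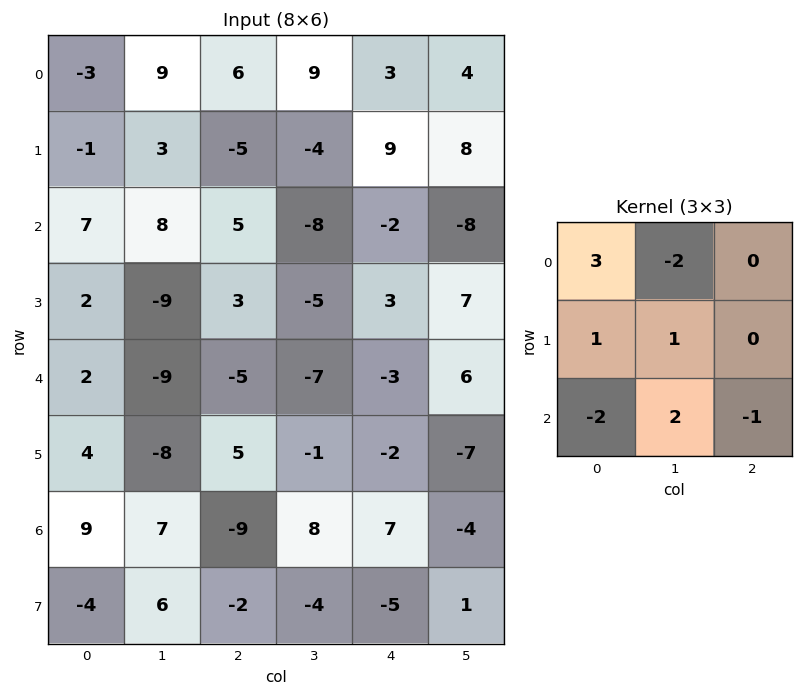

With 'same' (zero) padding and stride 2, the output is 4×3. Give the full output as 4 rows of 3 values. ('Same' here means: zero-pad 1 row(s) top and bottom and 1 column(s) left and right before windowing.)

-8 3 30
22 61 -31
14 -20 -26
-13 -48 13

Output[0,0]: The receptive field on the zero-padded input at this output position is [0 0 0 / 0 -3 9 / 0 -1 3]. Elementwise product with the kernel and sum: 0·3 + 0·-2 + 0·1 + -3·1 + 0·-2 + -1·2 + 3·-1.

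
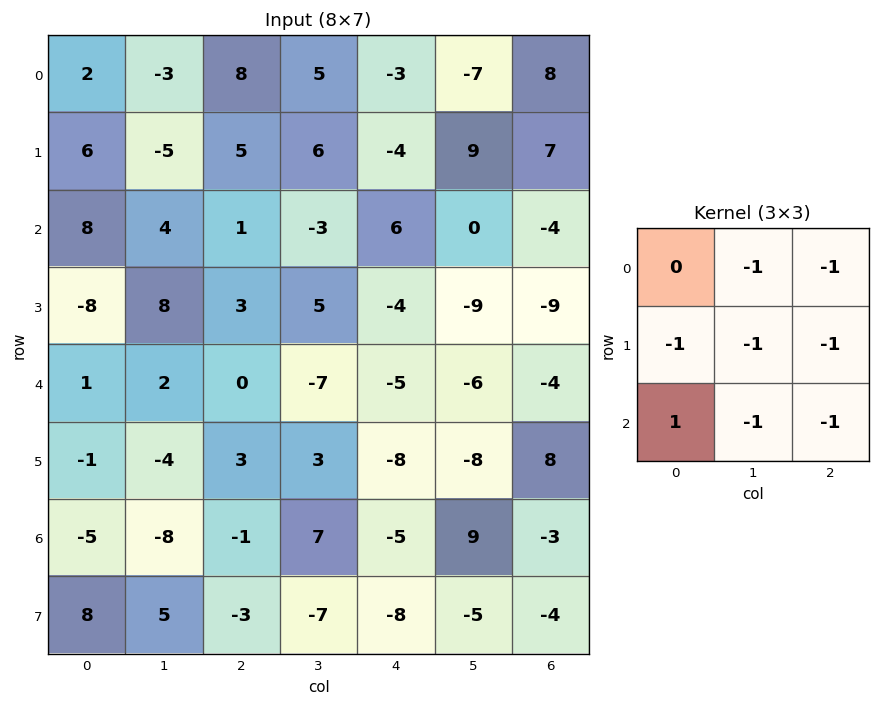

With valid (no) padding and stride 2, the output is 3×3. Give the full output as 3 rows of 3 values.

-8 -11 -3
-9 5 31
4 11 7

Output[0,0]: The receptive field on the input at this output position is [2 -3 8 / 6 -5 5 / 8 4 1]. Elementwise product with the kernel and sum: -3·-1 + 8·-1 + 6·-1 + -5·-1 + 5·-1 + 8·1 + 4·-1 + 1·-1.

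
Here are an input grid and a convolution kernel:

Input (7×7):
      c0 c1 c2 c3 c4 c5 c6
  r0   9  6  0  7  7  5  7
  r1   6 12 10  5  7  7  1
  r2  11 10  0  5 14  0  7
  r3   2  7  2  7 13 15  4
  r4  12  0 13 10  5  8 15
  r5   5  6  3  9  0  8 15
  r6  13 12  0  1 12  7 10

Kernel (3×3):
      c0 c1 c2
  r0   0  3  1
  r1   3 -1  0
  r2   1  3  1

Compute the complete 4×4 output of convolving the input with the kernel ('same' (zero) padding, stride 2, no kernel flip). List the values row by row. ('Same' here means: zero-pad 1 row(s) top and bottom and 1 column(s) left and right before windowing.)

Output[0,0]: The receptive field on the zero-padded input at this output position is [0 0 0 / 0 9 6 / 0 6 12]. Elementwise product with the kernel and sum: 0·3 + 0·1 + 0·3 + 9·-1 + 0·1 + 6·3 + 12·1.
Output[0,1]: The receptive field on the zero-padded input at this output position is [0 0 0 / 6 0 7 / 12 10 5]. Elementwise product with the kernel and sum: 0·3 + 0·1 + 6·3 + 0·-1 + 12·1 + 10·3 + 5·1.

21 65 47 18
32 85 90 23
22 24 96 74
8 54 -1 56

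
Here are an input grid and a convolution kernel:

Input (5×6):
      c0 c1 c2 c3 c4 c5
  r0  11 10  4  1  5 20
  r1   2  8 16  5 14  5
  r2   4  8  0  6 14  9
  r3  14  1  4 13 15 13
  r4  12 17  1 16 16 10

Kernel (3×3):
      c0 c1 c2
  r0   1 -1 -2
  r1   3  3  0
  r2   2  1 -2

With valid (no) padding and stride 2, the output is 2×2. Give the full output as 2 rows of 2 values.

39 34
80 3

Output[0,0]: The receptive field on the input at this output position is [11 10 4 / 2 8 16 / 4 8 0]. Elementwise product with the kernel and sum: 11·1 + 10·-1 + 4·-2 + 2·3 + 8·3 + 4·2 + 8·1 + 0·-2.
Output[0,1]: The receptive field on the input at this output position is [4 1 5 / 16 5 14 / 0 6 14]. Elementwise product with the kernel and sum: 4·1 + 1·-1 + 5·-2 + 16·3 + 5·3 + 0·2 + 6·1 + 14·-2.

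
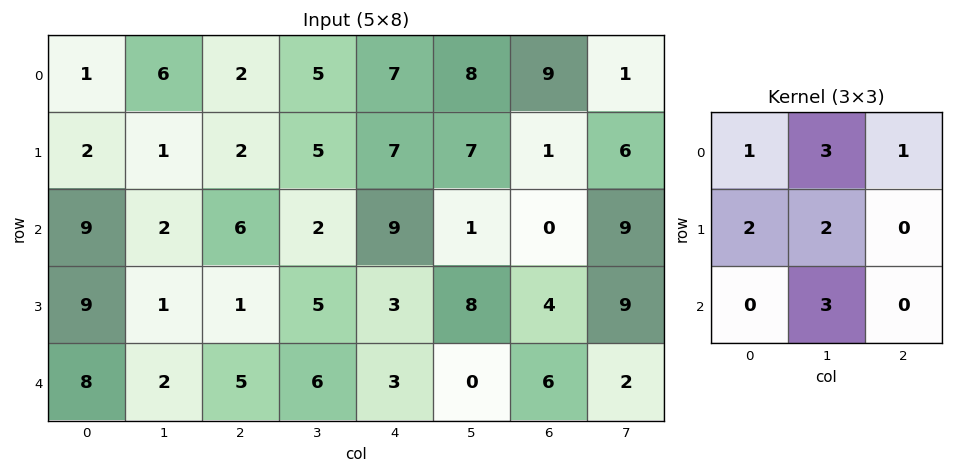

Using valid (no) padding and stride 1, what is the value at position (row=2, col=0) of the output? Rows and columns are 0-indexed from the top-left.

The receptive field on the input at this output position is [9 2 6 / 9 1 1 / 8 2 5]. Elementwise product with the kernel and sum: 9·1 + 2·3 + 6·1 + 9·2 + 1·2 + 2·3.

47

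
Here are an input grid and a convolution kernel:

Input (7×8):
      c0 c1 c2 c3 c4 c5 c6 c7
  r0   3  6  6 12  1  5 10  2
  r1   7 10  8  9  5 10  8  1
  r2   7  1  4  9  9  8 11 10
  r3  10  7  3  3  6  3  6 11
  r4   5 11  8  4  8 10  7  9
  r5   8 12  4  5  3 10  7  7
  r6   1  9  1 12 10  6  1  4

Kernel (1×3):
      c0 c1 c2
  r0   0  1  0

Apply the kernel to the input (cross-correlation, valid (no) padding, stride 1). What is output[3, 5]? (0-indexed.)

The receptive field on the input at this output position is [3 6 11]. Elementwise product with the kernel and sum: 6·1.

6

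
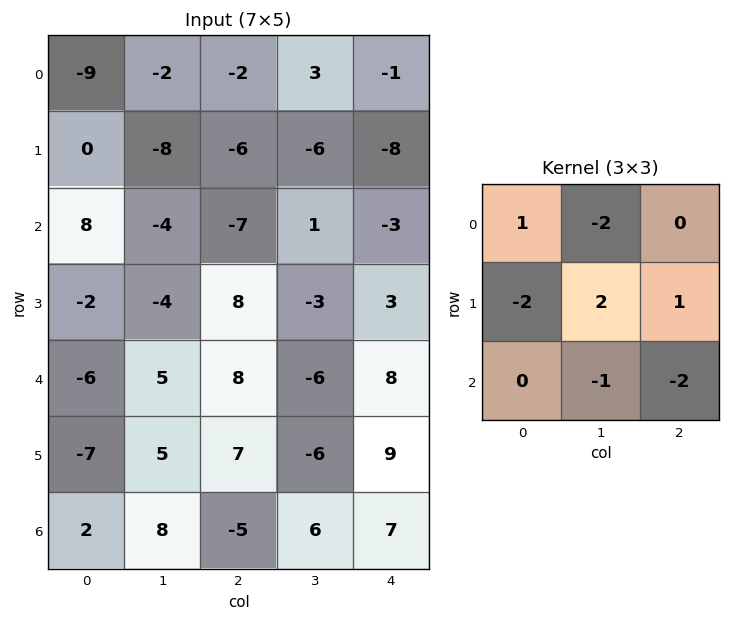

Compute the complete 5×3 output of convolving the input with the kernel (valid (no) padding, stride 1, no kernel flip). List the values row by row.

-9 5 -11
-27 -3 16
-1 35 -38
17 -15 -18
17 -20 -17

Output[0,0]: The receptive field on the input at this output position is [-9 -2 -2 / 0 -8 -6 / 8 -4 -7]. Elementwise product with the kernel and sum: -9·1 + -2·-2 + 0·-2 + -8·2 + -6·1 + -4·-1 + -7·-2.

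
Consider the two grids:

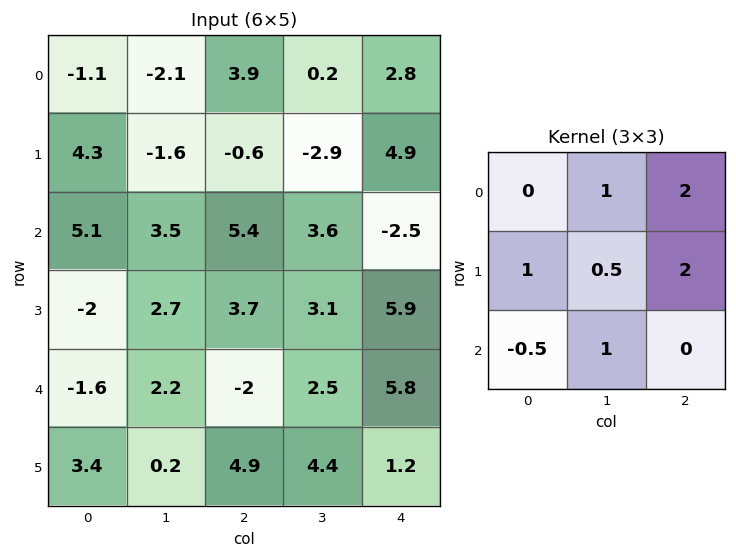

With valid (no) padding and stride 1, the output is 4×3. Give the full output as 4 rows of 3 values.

8.95 0.25 14.45
18.55 9.35 10.35
24.05 20.25 19.15
4.1 20.9 27.7

Output[0,0]: The receptive field on the input at this output position is [-1.1 -2.1 3.9 / 4.3 -1.6 -0.6 / 5.1 3.5 5.4]. Elementwise product with the kernel and sum: -2.1·1 + 3.9·2 + 4.3·1 + -1.6·0.5 + -0.6·2 + 5.1·-0.5 + 3.5·1.
Output[0,1]: The receptive field on the input at this output position is [-2.1 3.9 0.2 / -1.6 -0.6 -2.9 / 3.5 5.4 3.6]. Elementwise product with the kernel and sum: 3.9·1 + 0.2·2 + -1.6·1 + -0.6·0.5 + -2.9·2 + 3.5·-0.5 + 5.4·1.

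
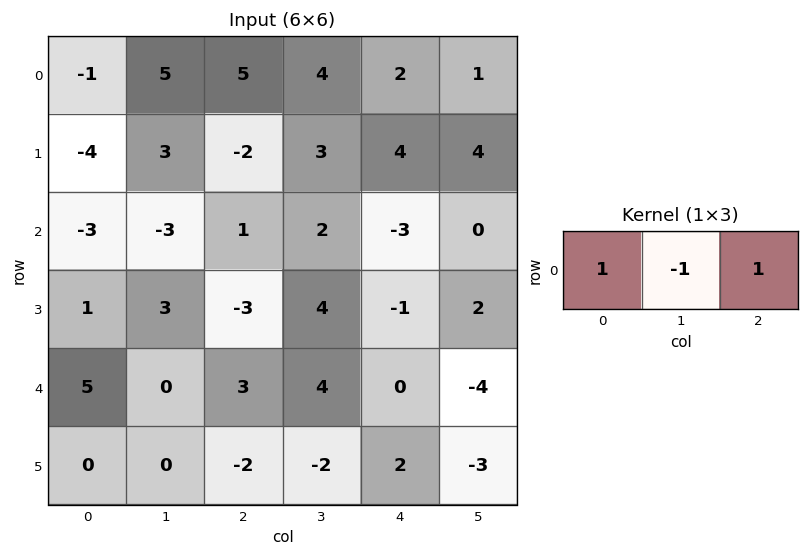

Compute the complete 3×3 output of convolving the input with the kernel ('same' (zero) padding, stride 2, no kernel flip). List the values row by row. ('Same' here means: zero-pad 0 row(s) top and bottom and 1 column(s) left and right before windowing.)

6 4 3
0 -2 5
-5 1 0

Output[0,0]: The receptive field on the zero-padded input at this output position is [0 -1 5]. Elementwise product with the kernel and sum: 0·1 + -1·-1 + 5·1.
Output[0,1]: The receptive field on the zero-padded input at this output position is [5 5 4]. Elementwise product with the kernel and sum: 5·1 + 5·-1 + 4·1.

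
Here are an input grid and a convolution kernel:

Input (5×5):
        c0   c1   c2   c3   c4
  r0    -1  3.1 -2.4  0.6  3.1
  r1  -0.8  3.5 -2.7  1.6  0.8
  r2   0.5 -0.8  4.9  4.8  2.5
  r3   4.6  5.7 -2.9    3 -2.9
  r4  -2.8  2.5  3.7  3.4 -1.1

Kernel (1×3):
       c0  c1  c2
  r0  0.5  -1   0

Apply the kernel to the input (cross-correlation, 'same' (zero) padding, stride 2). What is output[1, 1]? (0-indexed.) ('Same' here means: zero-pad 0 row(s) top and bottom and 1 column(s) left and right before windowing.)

-5.3

The receptive field on the zero-padded input at this output position is [-0.8 4.9 4.8]. Elementwise product with the kernel and sum: -0.8·0.5 + 4.9·-1.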